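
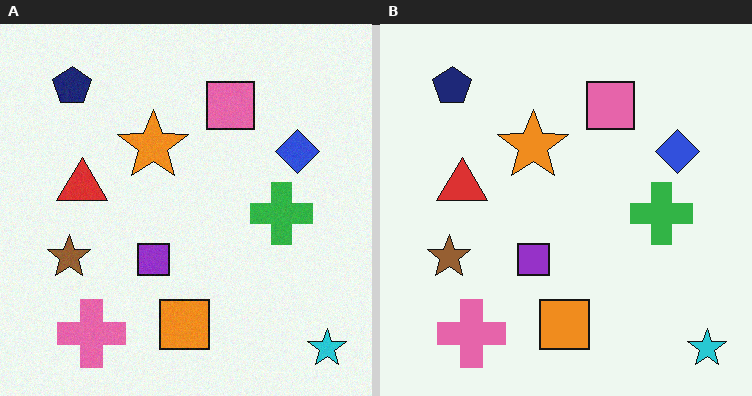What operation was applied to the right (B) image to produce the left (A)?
It was degraded with a light layer of grain.

Random speckle covers the whole image, including the flat background.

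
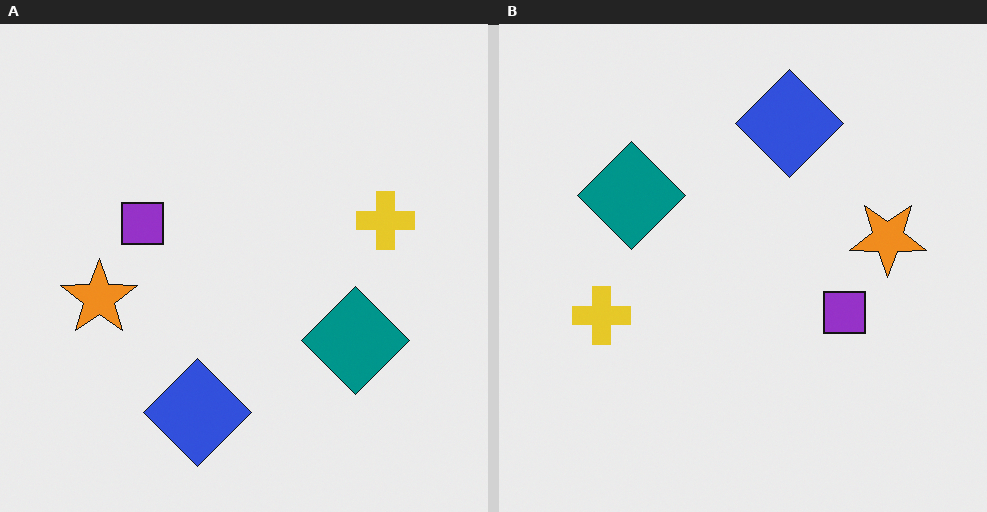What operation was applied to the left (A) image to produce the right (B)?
The transformation is: rotated 180°.

The blue diamond sits in the bottom of the left (A) image and the top of the right (B) — consistent with a whole-image 180° rotation.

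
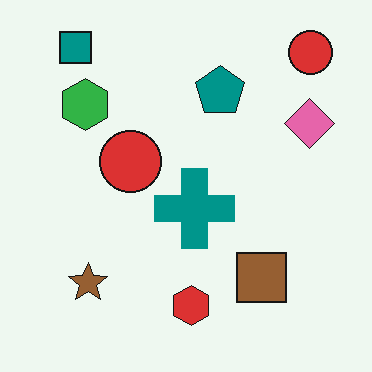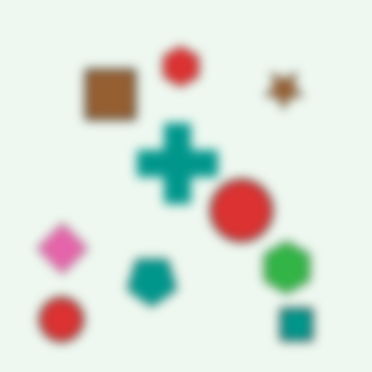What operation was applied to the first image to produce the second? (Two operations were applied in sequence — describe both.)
The transformation is: rotated 180°, then strongly gaussian-blurred.

The teal square sits in the top-left of the first image and the bottom-right of the second — consistent with a whole-image 180° rotation. Shape edges and outlines are uniformly softened across the whole image.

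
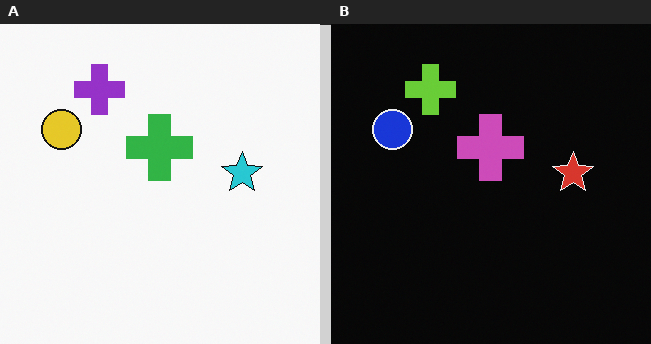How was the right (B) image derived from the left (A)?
Color-inverted (negative).

The light background has become dark and every shape's color is its complement — a photographic negative.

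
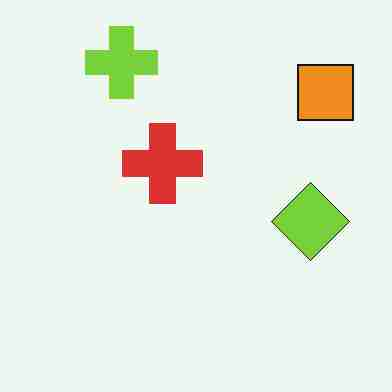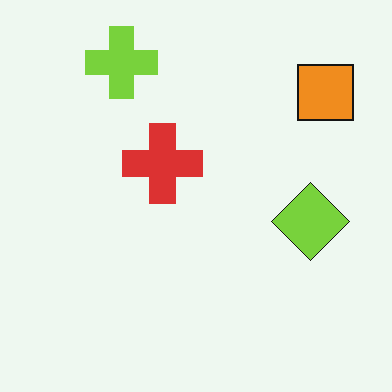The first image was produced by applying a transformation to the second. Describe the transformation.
The image was degraded with heavy JPEG compression.

Blocky 8×8 compression artifacts appear around shape edges and the flat background shows ringing — characteristic JPEG degradation.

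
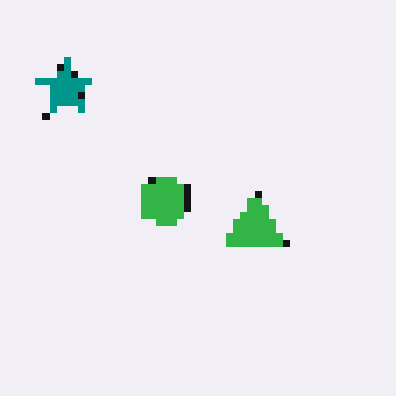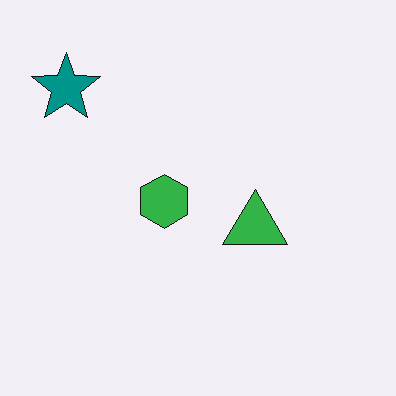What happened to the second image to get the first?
It was pixelated into visible square blocks.

Shapes are reduced to large square blocks; fine edges and outlines are lost — a downscale-then-upscale (mosaic) effect.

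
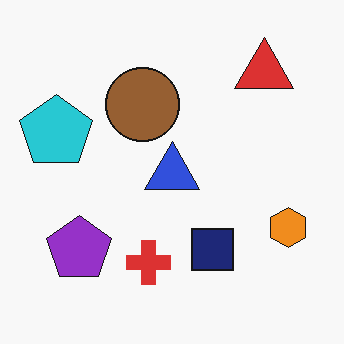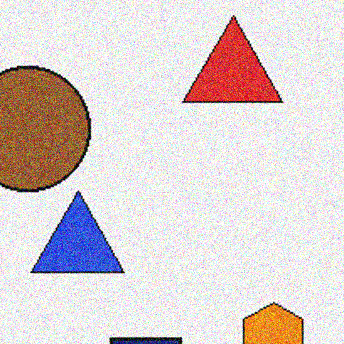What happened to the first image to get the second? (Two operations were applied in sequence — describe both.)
Cropped to a noticeably smaller region and rescaled, then degraded with heavy additive noise.

The visible shapes are larger and the field of view is narrower; shapes near the original edges may be partly or wholly outside the frame — a crop-and-rescale. Random speckle covers the whole image, including the flat background.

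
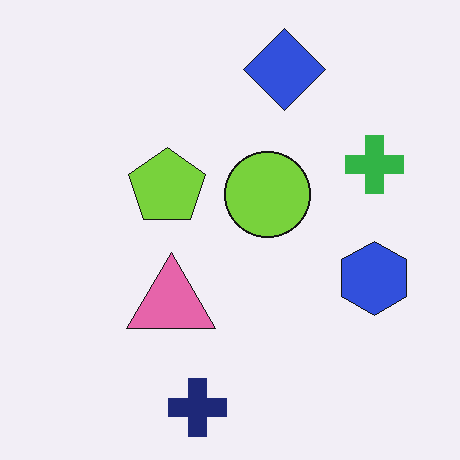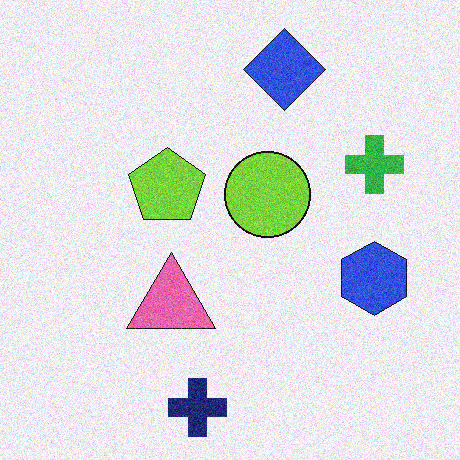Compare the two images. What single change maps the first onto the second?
The image was degraded with visible gaussian noise.

Random speckle covers the whole image, including the flat background.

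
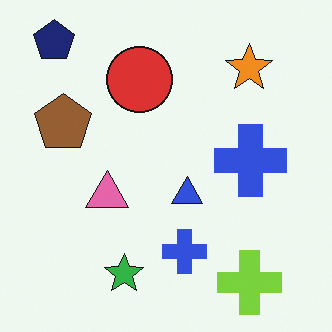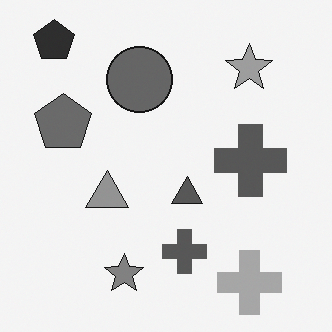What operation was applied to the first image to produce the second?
Converted to grayscale.

All color is removed — every shape is now a shade of grey.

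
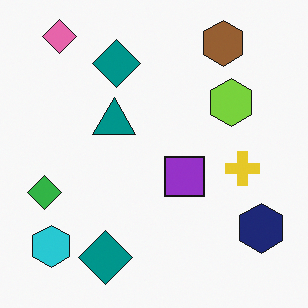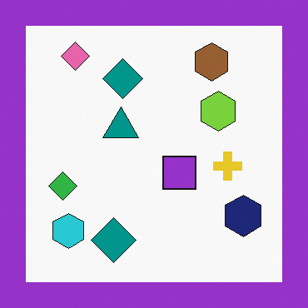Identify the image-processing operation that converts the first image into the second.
Framed with a purple border.

A solid purple frame runs around the edge of the second image, with the content slightly shrunk inside it.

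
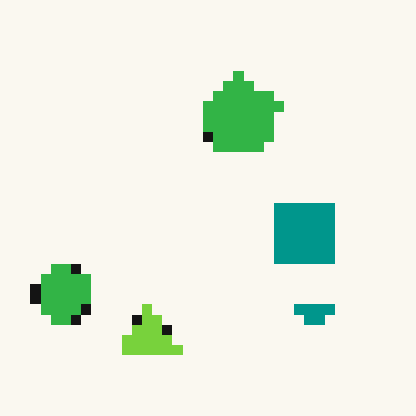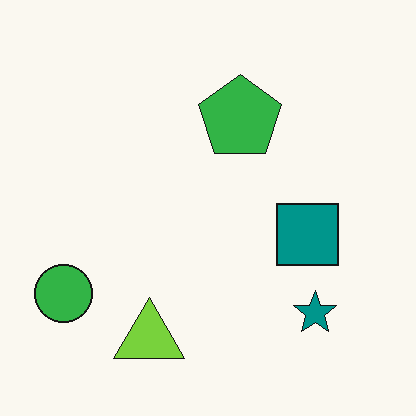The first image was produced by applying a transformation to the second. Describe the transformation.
This is the original image coarsely pixelated.

Shapes are reduced to large square blocks; fine edges and outlines are lost — a downscale-then-upscale (mosaic) effect.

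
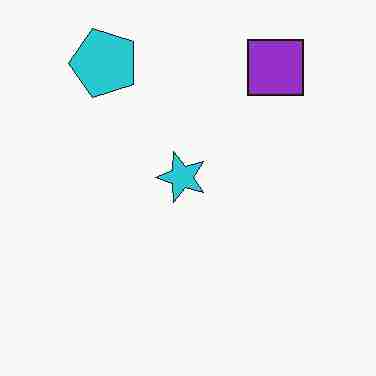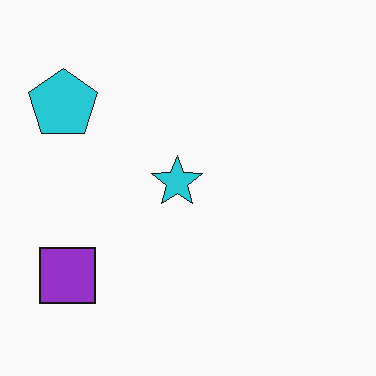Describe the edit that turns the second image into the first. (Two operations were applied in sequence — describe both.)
The first image is the second heavily JPEG-compressed with obvious blocking artifacts, then transposed (reflected across the top-left ↔ bottom-right diagonal).

Blocky 8×8 compression artifacts appear around shape edges and the flat background shows ringing — characteristic JPEG degradation. Shapes have swapped their row and column positions — what was in the top-right is now in the bottom-left — a diagonal reflection.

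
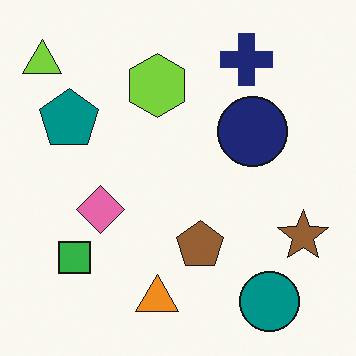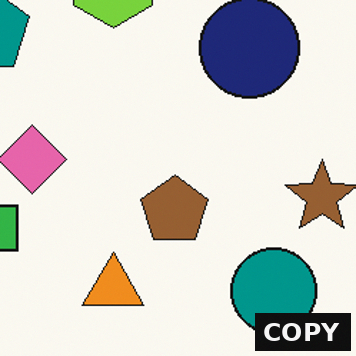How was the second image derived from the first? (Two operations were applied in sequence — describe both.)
Cropped to a modestly smaller region and rescaled, then watermarked with the text "COPY" in the lower-right corner.

The visible shapes are larger and the field of view is narrower; shapes near the original edges may be partly or wholly outside the frame — a crop-and-rescale. A dark label reading "COPY" appears in the lower-right corner.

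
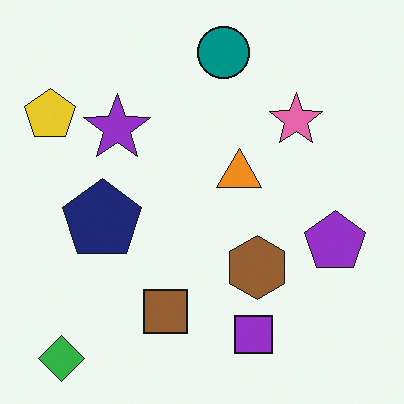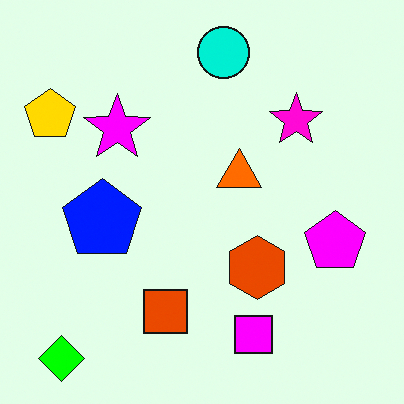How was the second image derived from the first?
This is the original image made much more vivid (saturation change).

All colors are more vivid — a global saturation change.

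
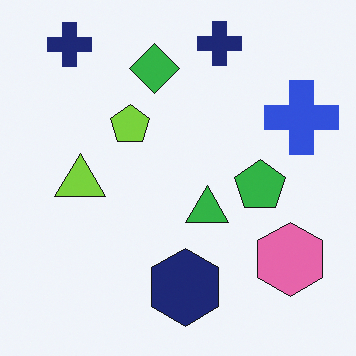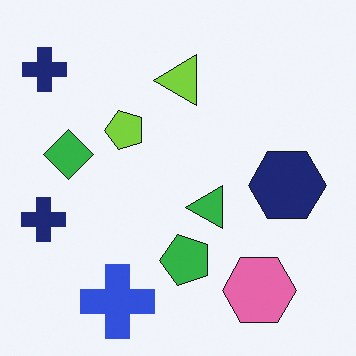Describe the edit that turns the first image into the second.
This is the original image transposed (reflected across the top-left ↔ bottom-right diagonal).

Shapes have swapped their row and column positions — what was in the top-right is now in the bottom-left — a diagonal reflection.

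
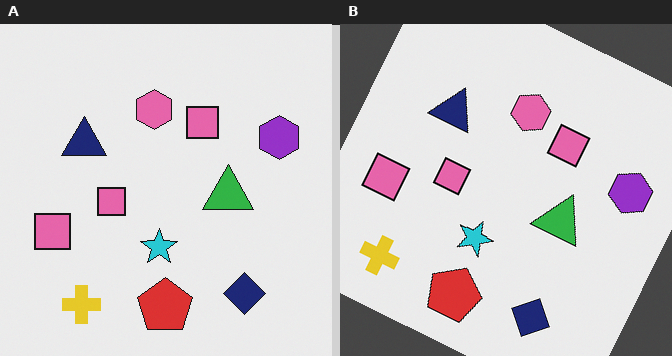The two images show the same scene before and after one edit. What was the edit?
It was rotated clockwise by a clearly visible amount.

Every shape is tilted by the same angle and the image corners show triangular fill wedges — a whole-image rotation by a non-right angle.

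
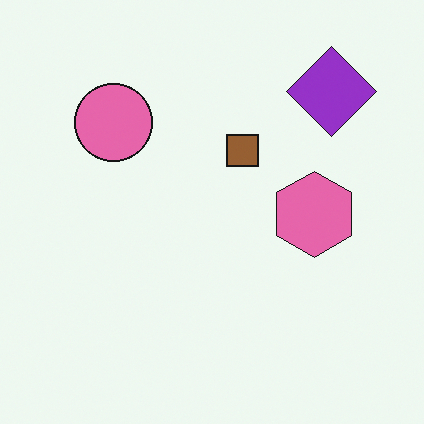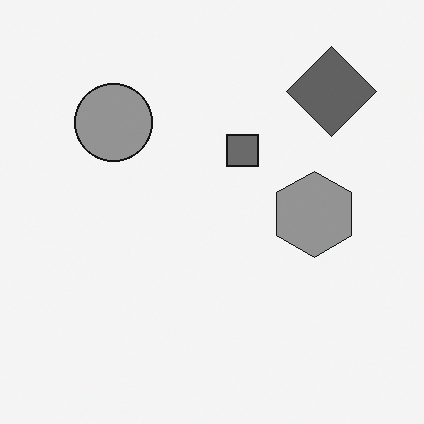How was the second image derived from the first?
It was converted to grayscale.

All color is removed — every shape is now a shade of grey.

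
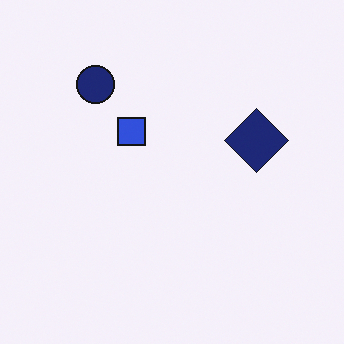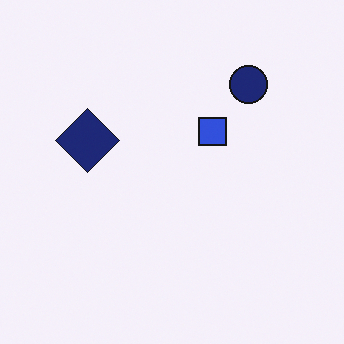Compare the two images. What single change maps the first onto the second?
This is the original image flipped horizontally (left ↔ right).

The navy diamond is in the right of the first image and the left of the second — shapes on opposite sides of the vertical midline have swapped in a mirror flip.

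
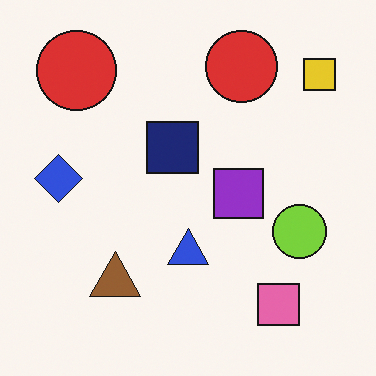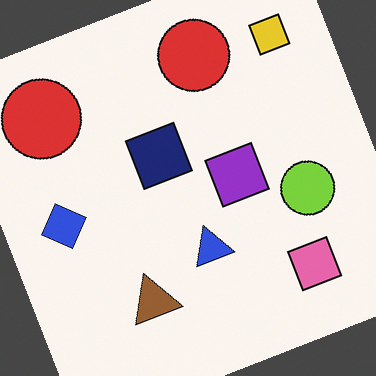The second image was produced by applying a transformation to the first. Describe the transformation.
The image was rotated counter-clockwise by a moderate amount.

Every shape is tilted by the same angle and the image corners show triangular fill wedges — a whole-image rotation by a non-right angle.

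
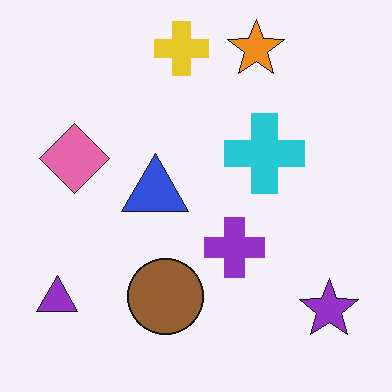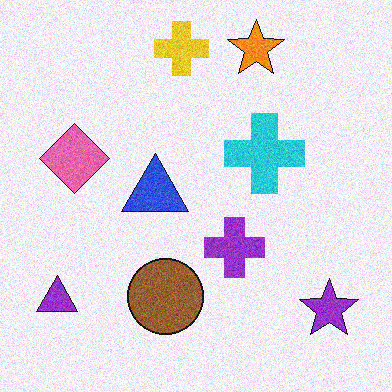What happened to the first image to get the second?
The second image is the first degraded with visible gaussian noise.

Random speckle covers the whole image, including the flat background.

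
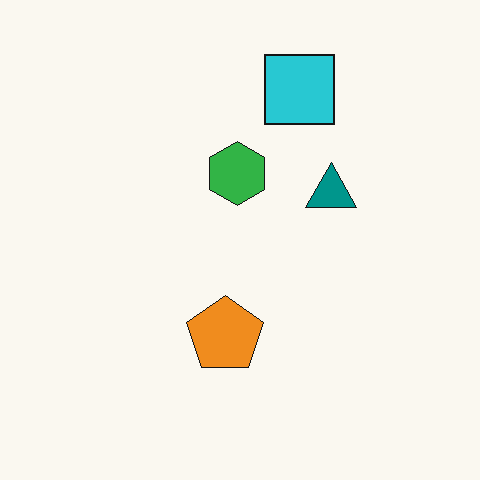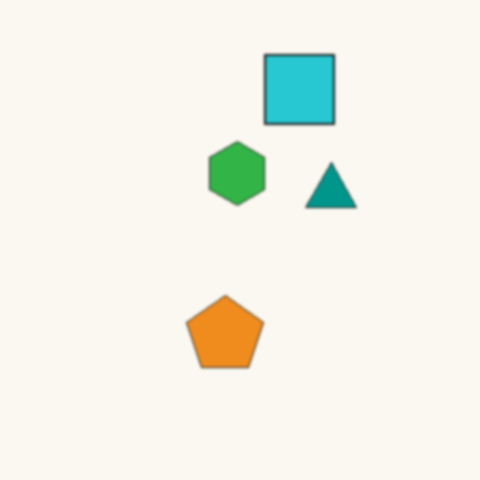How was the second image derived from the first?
It was given a subtle gaussian blur.

Shape edges and outlines are uniformly softened across the whole image.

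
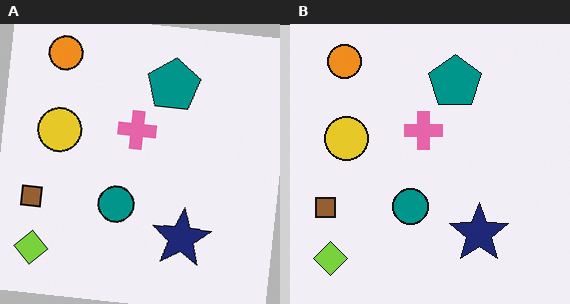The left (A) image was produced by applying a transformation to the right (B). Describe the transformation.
This is the original image rotated clockwise by a few degrees.

Every shape is tilted by the same angle and the image corners show triangular fill wedges — a whole-image rotation by a non-right angle.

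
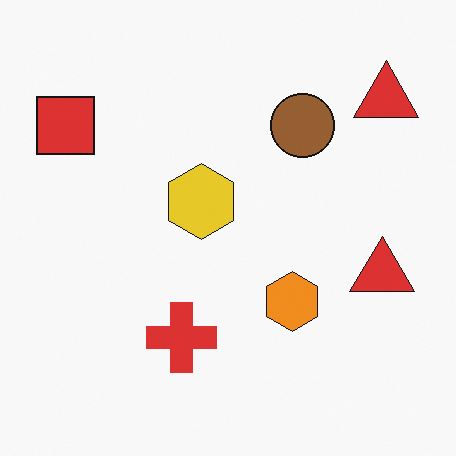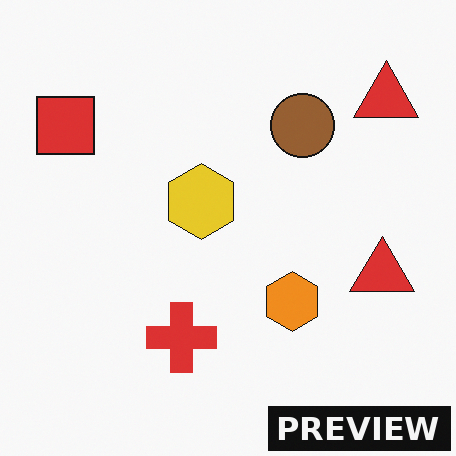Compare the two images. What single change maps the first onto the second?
The image was watermarked with the text "PREVIEW" in the lower-right corner.

A dark label reading "PREVIEW" appears in the lower-right corner.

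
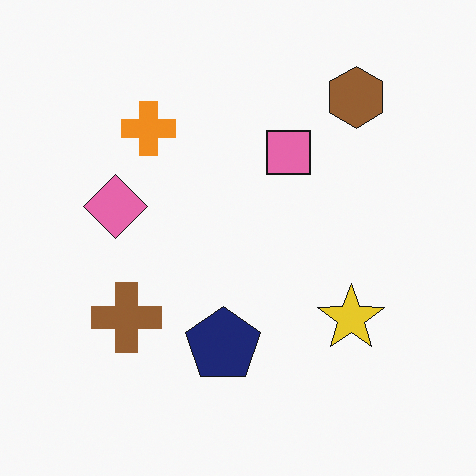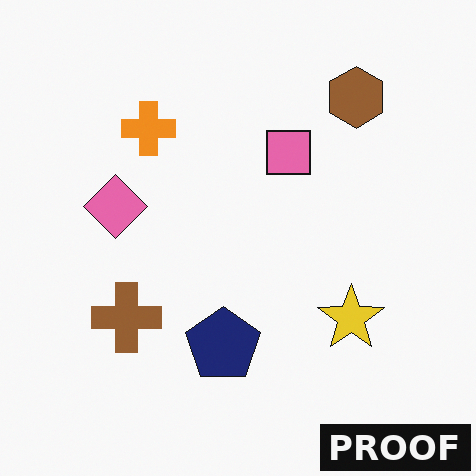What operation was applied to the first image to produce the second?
The second image is the first watermarked with the text "PROOF" in the lower-right corner.

A dark label reading "PROOF" appears in the lower-right corner.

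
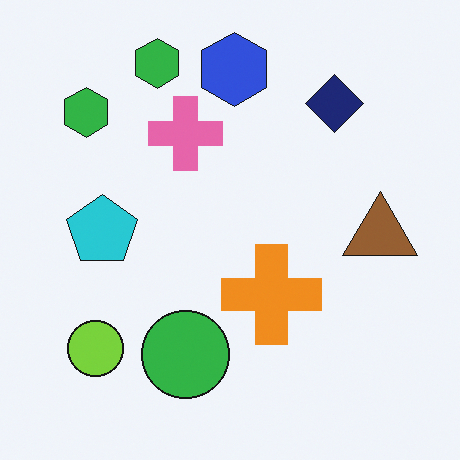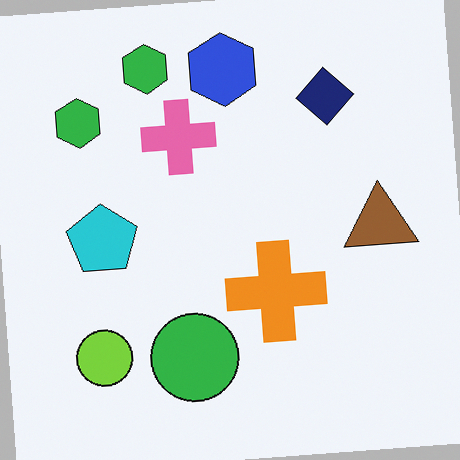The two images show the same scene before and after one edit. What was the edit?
It was rotated counter-clockwise by a slight angle.

Every shape is tilted by the same angle and the image corners show triangular fill wedges — a whole-image rotation by a non-right angle.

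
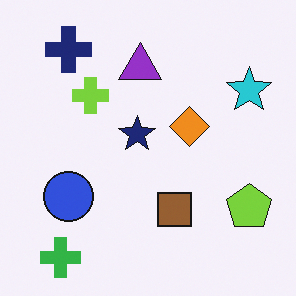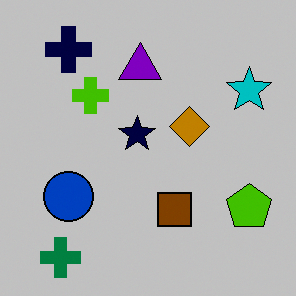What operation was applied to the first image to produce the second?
This is the original image aggressively posterized.

Each flat color has snapped to a coarser quantized level — most visibly, the near-white background has dropped to a flat grey.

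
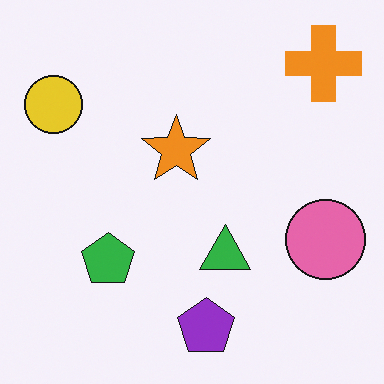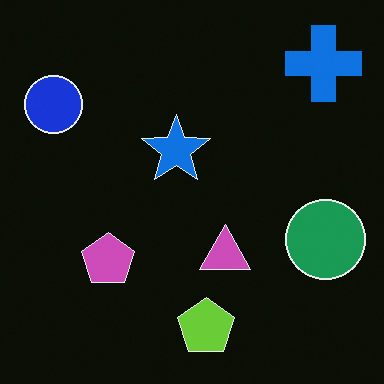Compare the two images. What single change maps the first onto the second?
The transformation is: color-inverted (negative).

The light background has become dark and every shape's color is its complement — a photographic negative.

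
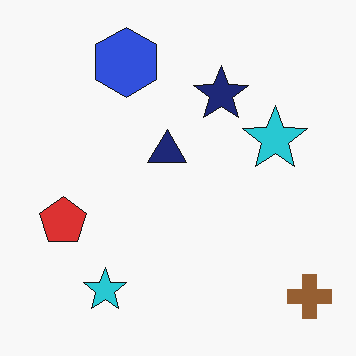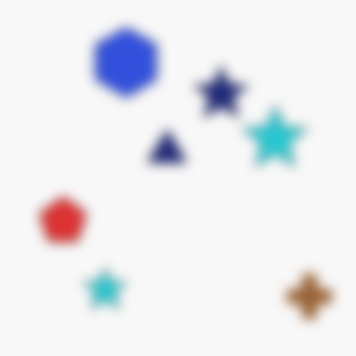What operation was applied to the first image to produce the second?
The second image is the first heavily blurred.

Shape edges and outlines are uniformly softened across the whole image.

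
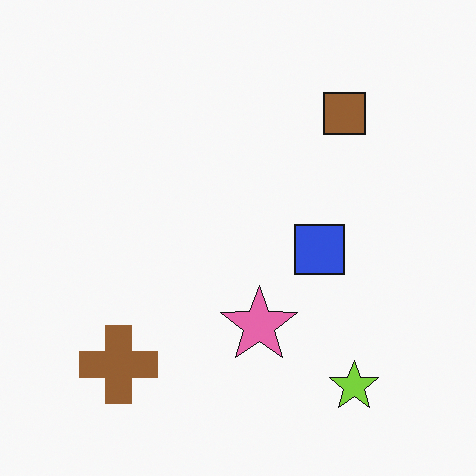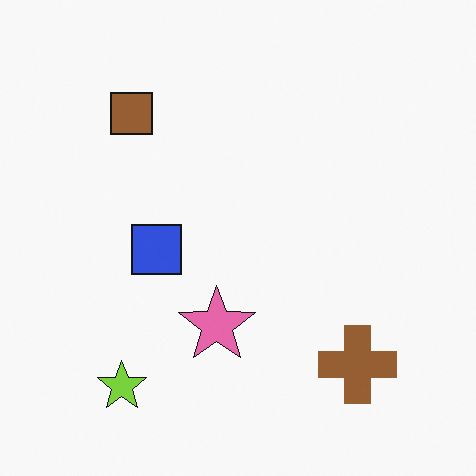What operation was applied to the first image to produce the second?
It was flipped horizontally (left ↔ right).

The brown cross is in the bottom-left of the first image and the bottom-right of the second — shapes on opposite sides of the vertical midline have swapped in a mirror flip.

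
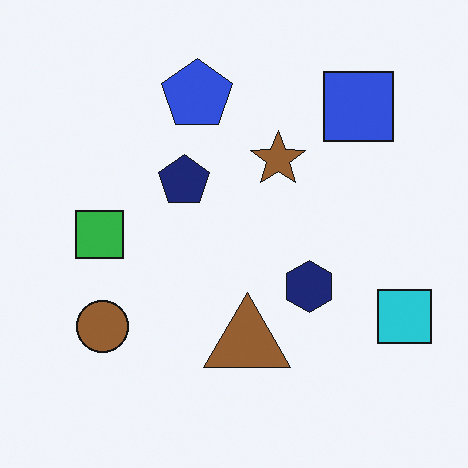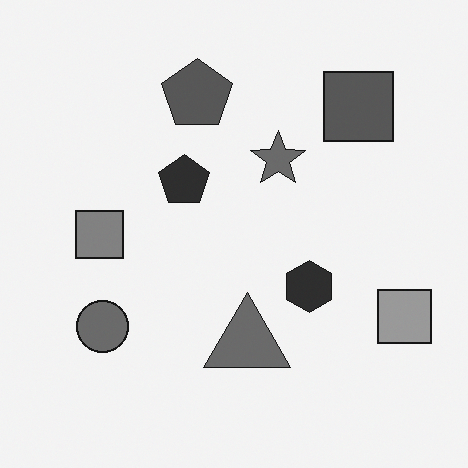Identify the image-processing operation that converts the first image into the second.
It was converted to grayscale.

All color is removed — every shape is now a shade of grey.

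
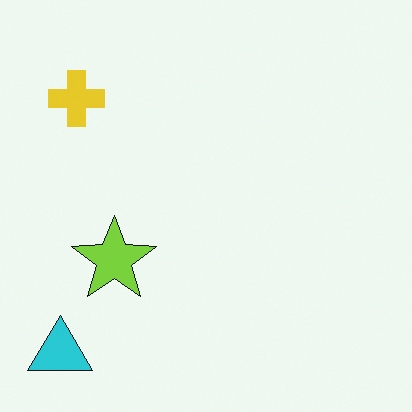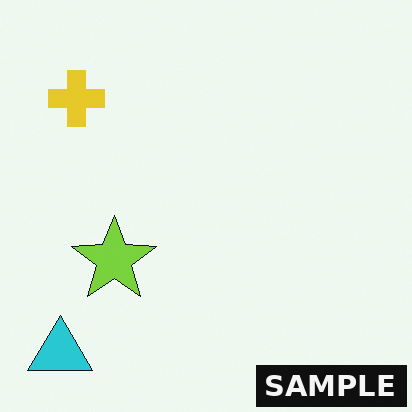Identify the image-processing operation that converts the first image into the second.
The image was watermarked with the text "SAMPLE" in the lower-right corner.

A dark label reading "SAMPLE" appears in the lower-right corner.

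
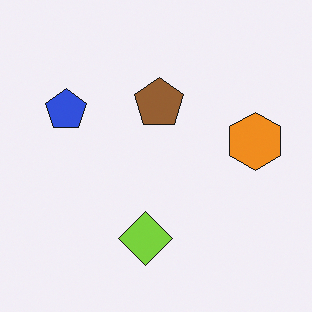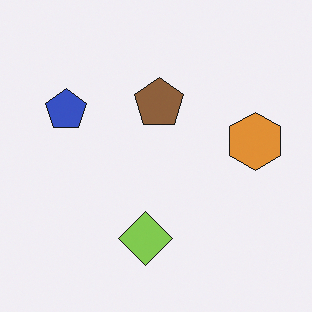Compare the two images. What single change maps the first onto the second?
The transformation is: slightly desaturated.

All colors are more muted and greyish — a global saturation change.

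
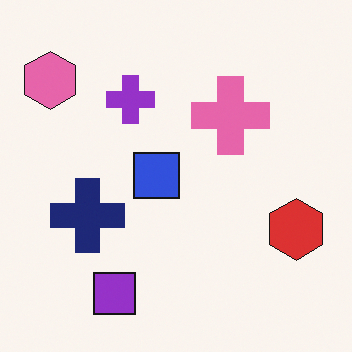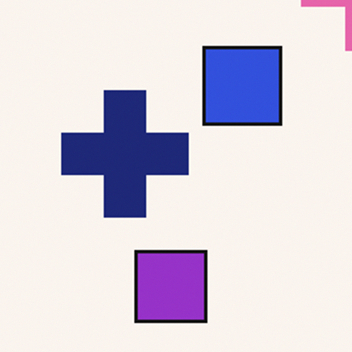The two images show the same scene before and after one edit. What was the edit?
The image was cropped tightly and scaled back up.

The visible shapes are larger and the field of view is narrower; shapes near the original edges may be partly or wholly outside the frame — a crop-and-rescale.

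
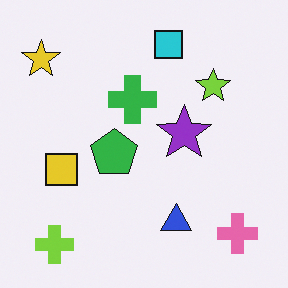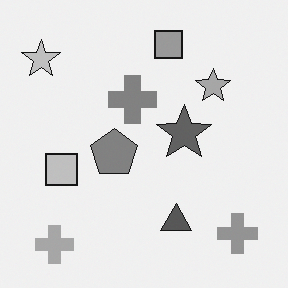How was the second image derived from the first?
Converted to grayscale.

All color is removed — every shape is now a shade of grey.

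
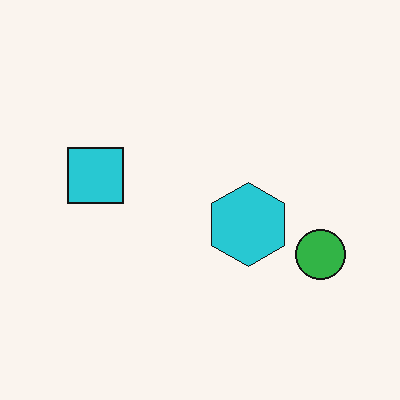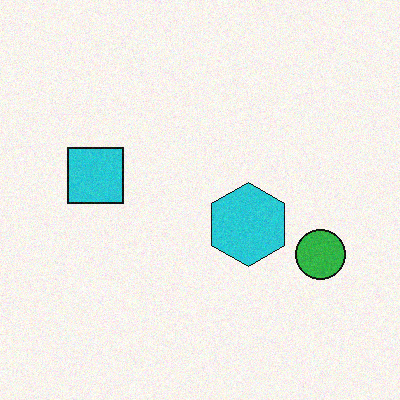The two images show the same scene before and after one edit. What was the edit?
This is the original image degraded with a light layer of grain.

Random speckle covers the whole image, including the flat background.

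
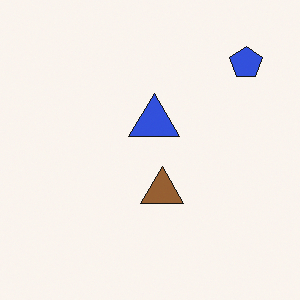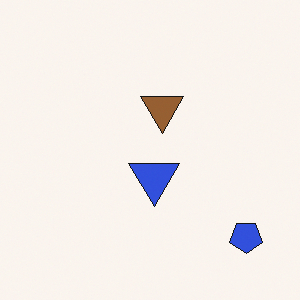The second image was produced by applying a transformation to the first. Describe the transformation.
The transformation is: flipped vertically (top ↔ bottom).

The blue pentagon is in the top-right of the first image and the bottom-right of the second — shapes on opposite sides of the horizontal midline have swapped in a mirror flip.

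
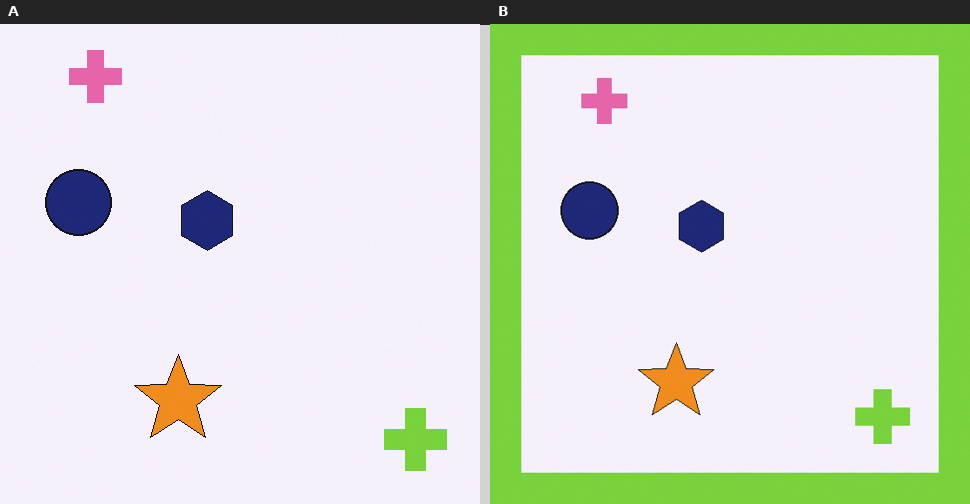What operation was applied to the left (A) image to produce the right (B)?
It was framed with a lime border.

A solid lime frame runs around the edge of the right (B) image, with the content slightly shrunk inside it.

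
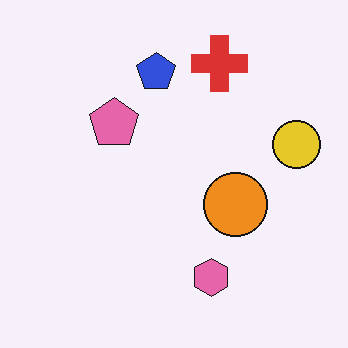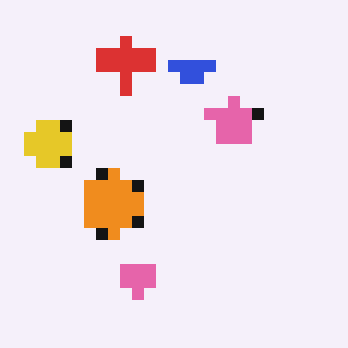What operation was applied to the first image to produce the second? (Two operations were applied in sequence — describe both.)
It was flipped horizontally (left ↔ right), then heavily pixelated into large blocks.

The yellow circle is in the right of the first image and the left of the second — shapes on opposite sides of the vertical midline have swapped in a mirror flip. Shapes are reduced to large square blocks; fine edges and outlines are lost — a downscale-then-upscale (mosaic) effect.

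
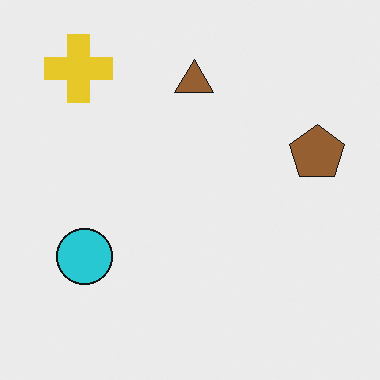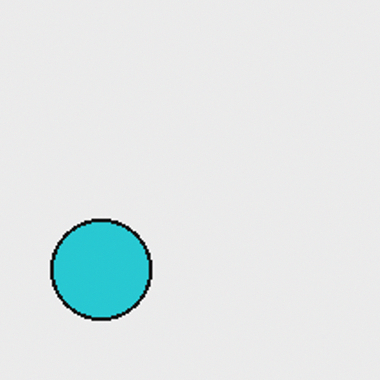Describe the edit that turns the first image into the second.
The transformation is: cropped to a noticeably smaller region and rescaled.

The visible shapes are larger and the field of view is narrower; shapes near the original edges may be partly or wholly outside the frame — a crop-and-rescale.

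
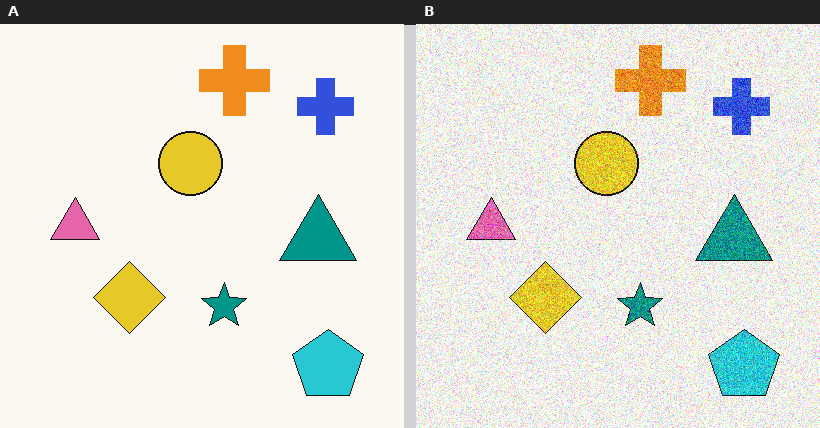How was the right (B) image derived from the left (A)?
The transformation is: degraded with strong gaussian noise.

Random speckle covers the whole image, including the flat background.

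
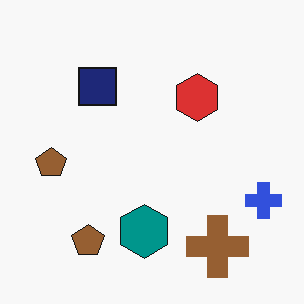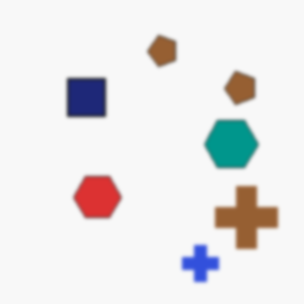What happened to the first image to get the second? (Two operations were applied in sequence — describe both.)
It was slightly softened, then transposed (reflected across the top-left ↔ bottom-right diagonal).

Shape edges and outlines are uniformly softened across the whole image. Shapes have swapped their row and column positions — what was in the top-right is now in the bottom-left — a diagonal reflection.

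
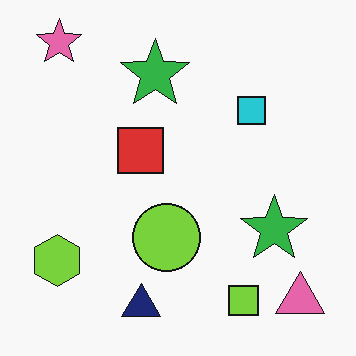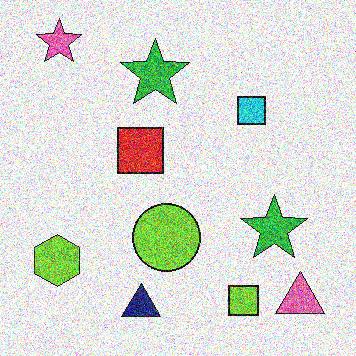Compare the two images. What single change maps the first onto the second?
The transformation is: degraded with strong gaussian noise.

Random speckle covers the whole image, including the flat background.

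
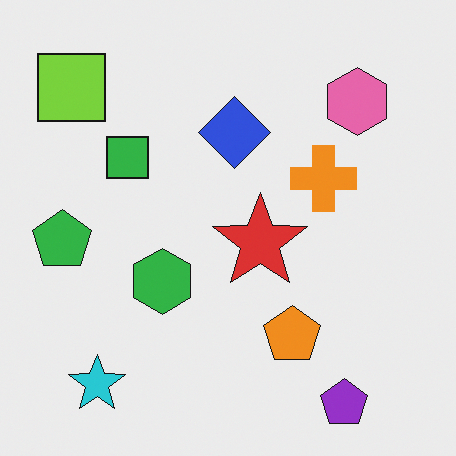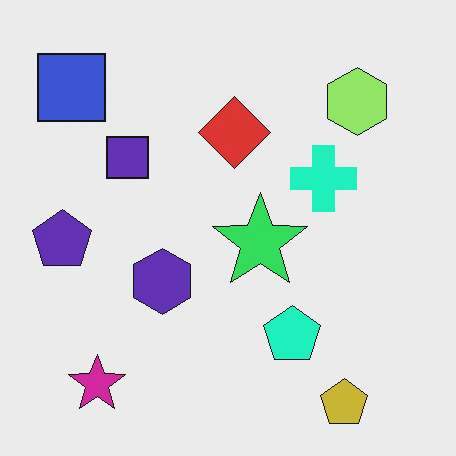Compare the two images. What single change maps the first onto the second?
The transformation is: hue-shifted noticeably.

Every shape's color has rotated by the same amount around the hue wheel — a uniform hue shift.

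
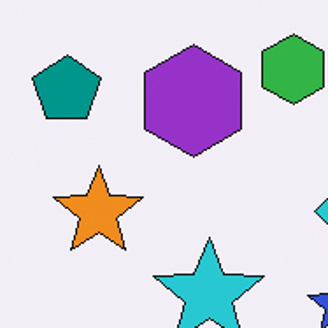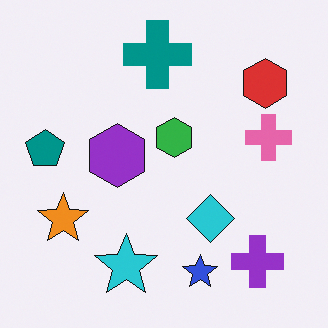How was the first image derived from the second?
This is the original image cropped tightly and scaled back up.

The visible shapes are larger and the field of view is narrower; shapes near the original edges may be partly or wholly outside the frame — a crop-and-rescale.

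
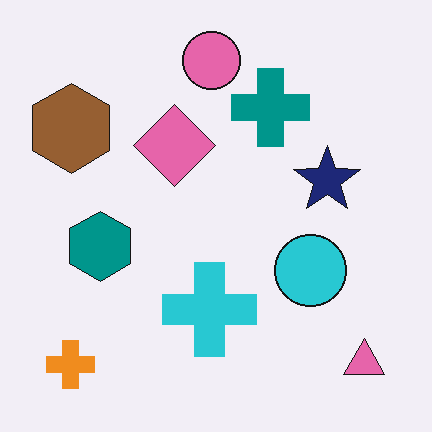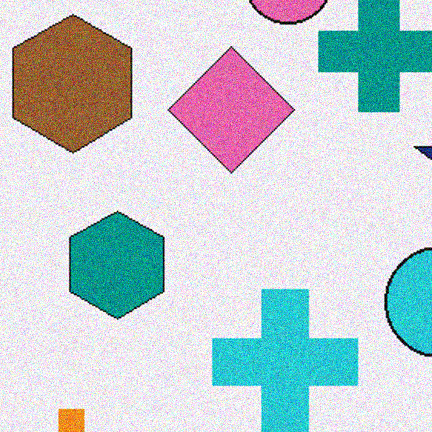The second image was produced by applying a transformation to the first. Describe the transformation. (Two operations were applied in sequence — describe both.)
The image was cropped slightly and scaled back up, then degraded with moderate additive noise.

The visible shapes are larger and the field of view is narrower; shapes near the original edges may be partly or wholly outside the frame — a crop-and-rescale. Random speckle covers the whole image, including the flat background.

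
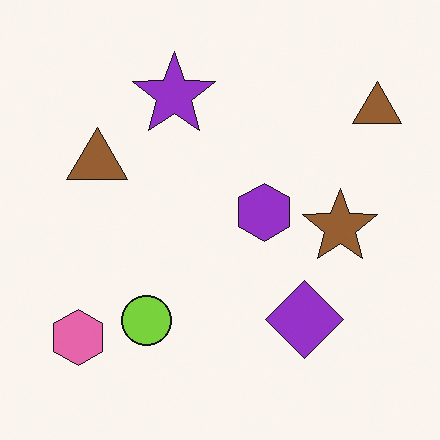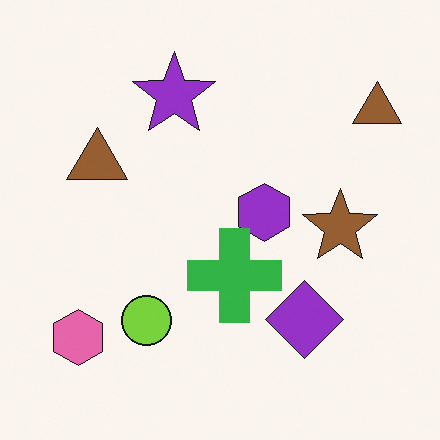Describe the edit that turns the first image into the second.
This is the original image overlaid with an additional green cross.

A green cross appears in the second image that is absent from the first.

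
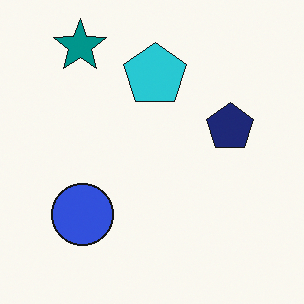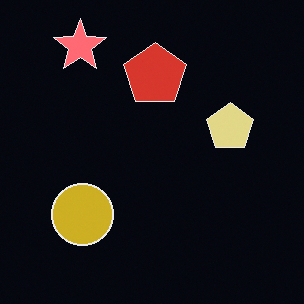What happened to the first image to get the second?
It was color-inverted (negative).

The light background has become dark and every shape's color is its complement — a photographic negative.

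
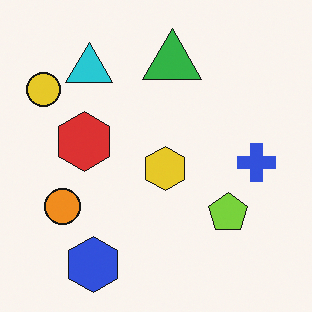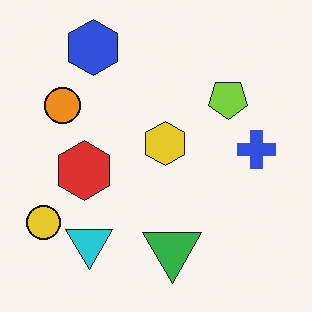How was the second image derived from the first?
It was flipped vertically (top ↔ bottom).

The blue hexagon is in the bottom-left of the first image and the top-left of the second — shapes on opposite sides of the horizontal midline have swapped in a mirror flip.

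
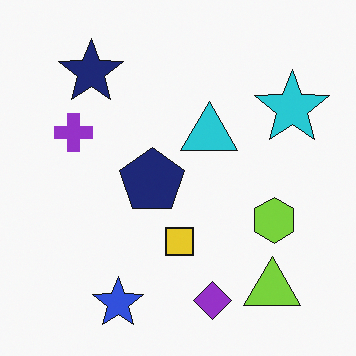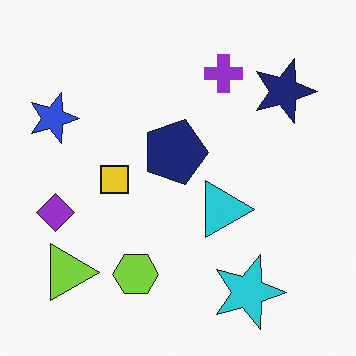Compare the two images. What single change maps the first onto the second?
The image was rotated 90° clockwise.

The lime triangle sits in the bottom-right of the first image and the bottom-left of the second — consistent with a whole-image 90° clockwise rotation.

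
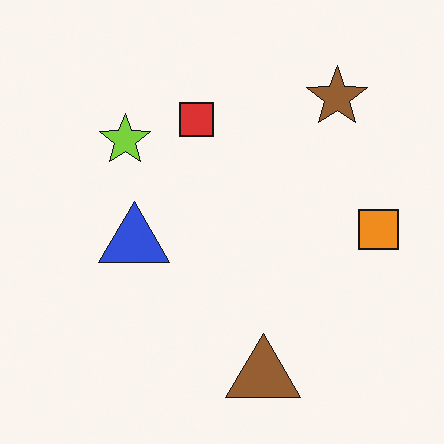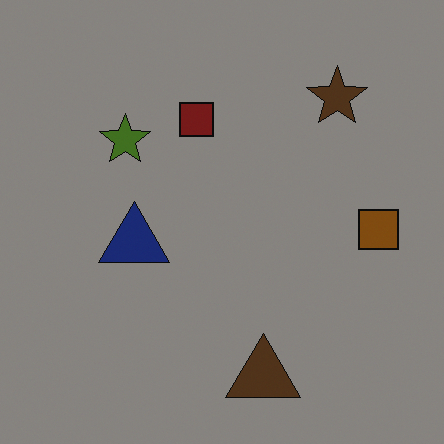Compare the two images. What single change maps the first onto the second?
This is the original image darkened a lot.

Every pixel — background and shapes alike — is uniformly darkened.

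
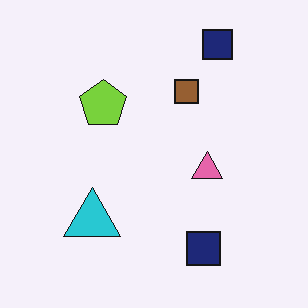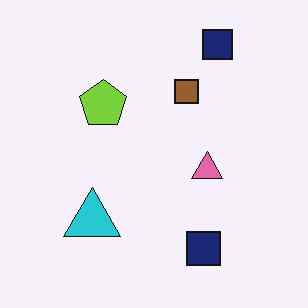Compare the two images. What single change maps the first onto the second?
It was JPEG-compressed with visible artifacts.

Blocky 8×8 compression artifacts appear around shape edges and the flat background shows ringing — characteristic JPEG degradation.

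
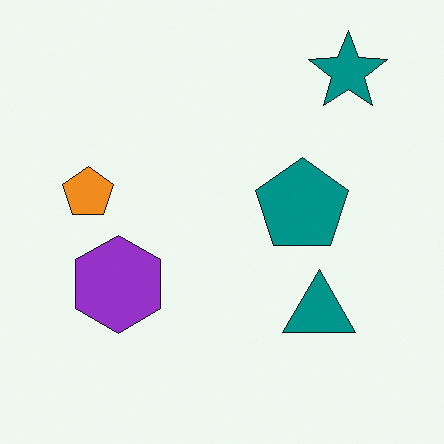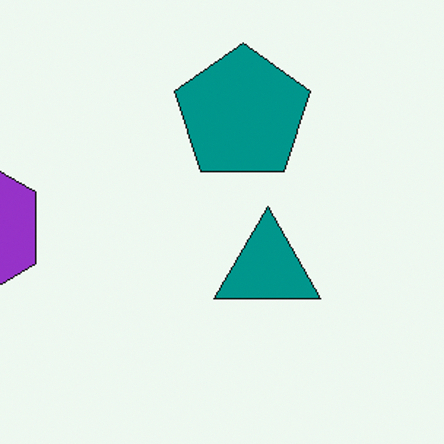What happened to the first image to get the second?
The second image is the first cropped to a modestly smaller region and rescaled.

The visible shapes are larger and the field of view is narrower; shapes near the original edges may be partly or wholly outside the frame — a crop-and-rescale.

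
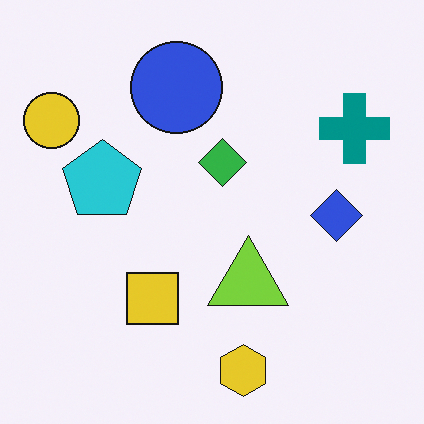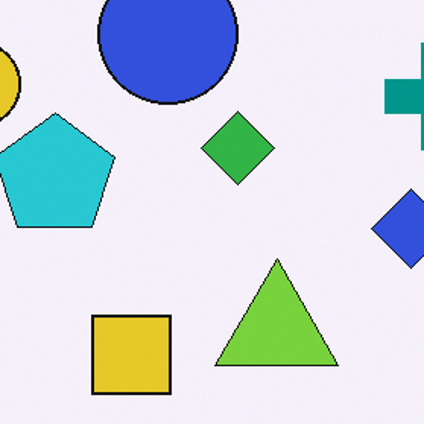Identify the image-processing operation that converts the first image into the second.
It was cropped to a modestly smaller region and rescaled.

The visible shapes are larger and the field of view is narrower; shapes near the original edges may be partly or wholly outside the frame — a crop-and-rescale.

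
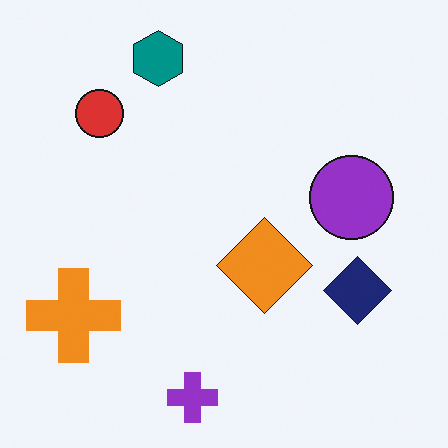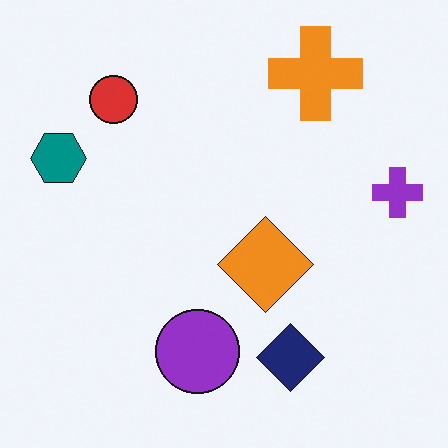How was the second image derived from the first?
Transposed (reflected across the top-left ↔ bottom-right diagonal).

Shapes have swapped their row and column positions — what was in the top-right is now in the bottom-left — a diagonal reflection.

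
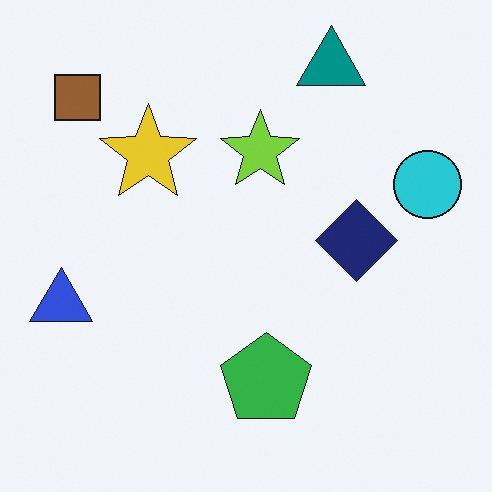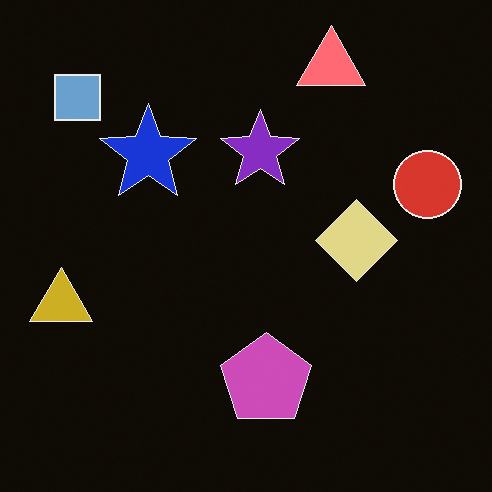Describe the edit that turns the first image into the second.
The second image is the first color-inverted (negative).

The light background has become dark and every shape's color is its complement — a photographic negative.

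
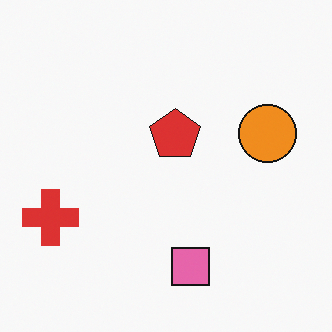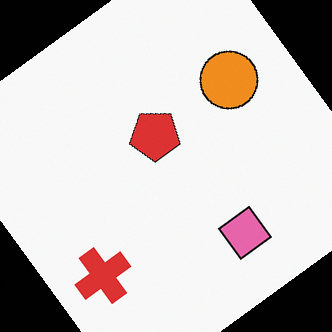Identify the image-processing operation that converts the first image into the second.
It was rotated counter-clockwise by a large amount — several tens of degrees.

Every shape is tilted by the same angle and the image corners show triangular fill wedges — a whole-image rotation by a non-right angle.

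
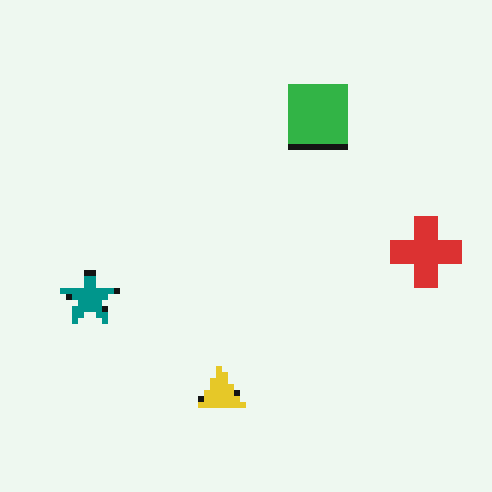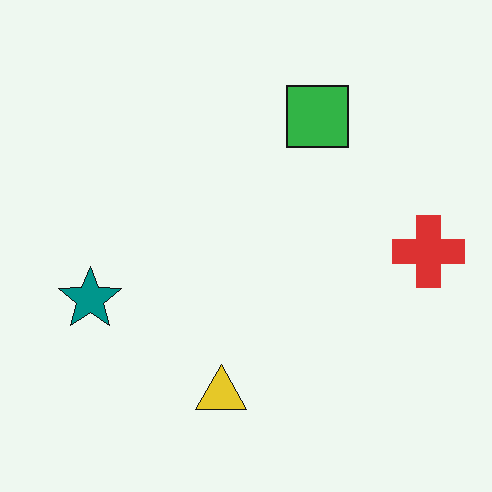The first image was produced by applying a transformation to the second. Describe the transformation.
Pixelated into visible square blocks.

Shapes are reduced to large square blocks; fine edges and outlines are lost — a downscale-then-upscale (mosaic) effect.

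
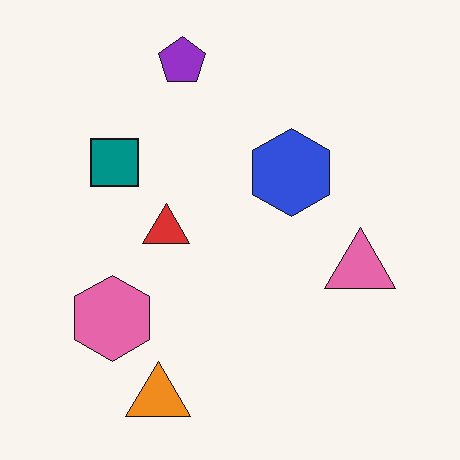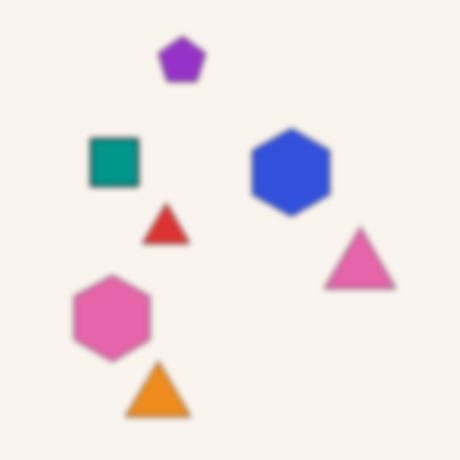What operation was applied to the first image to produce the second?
The second image is the first moderately blurred.

Shape edges and outlines are uniformly softened across the whole image.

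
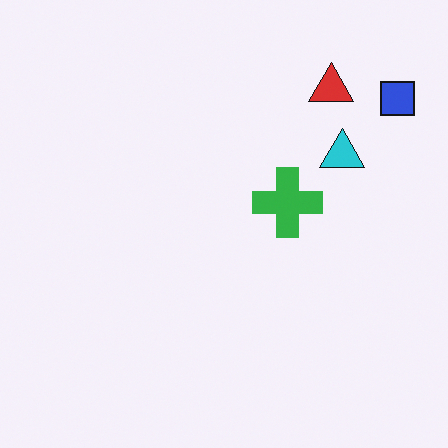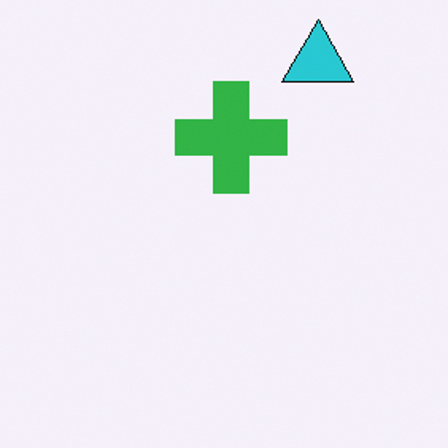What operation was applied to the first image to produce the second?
The second image is the first cropped slightly and scaled back up.

The visible shapes are larger and the field of view is narrower; shapes near the original edges may be partly or wholly outside the frame — a crop-and-rescale.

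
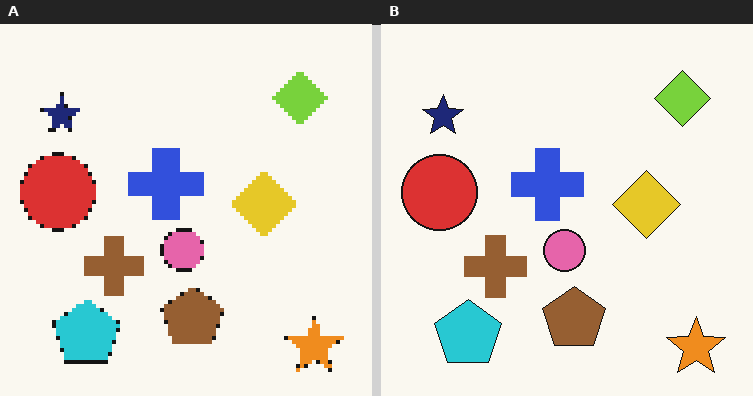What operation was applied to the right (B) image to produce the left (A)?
The left (A) image is the right (B) lightly pixelated (a mild mosaic effect).

Shapes are reduced to large square blocks; fine edges and outlines are lost — a downscale-then-upscale (mosaic) effect.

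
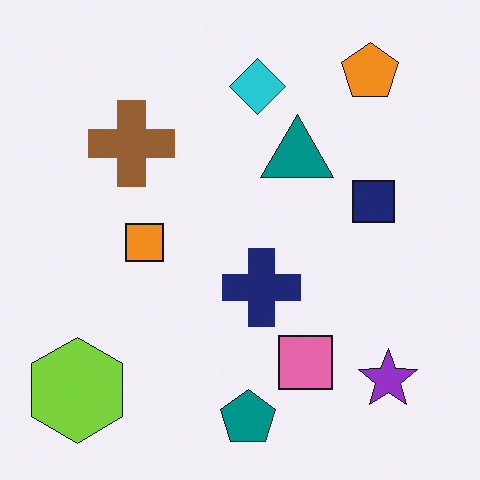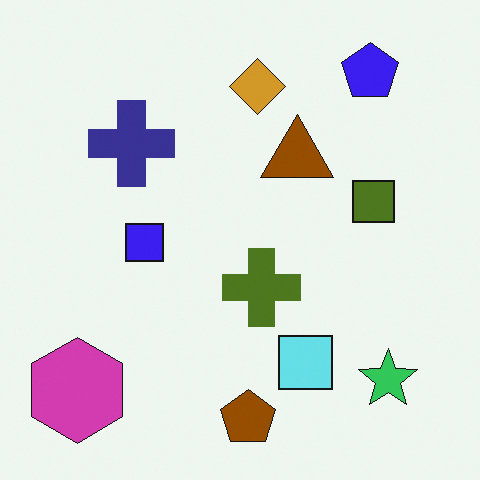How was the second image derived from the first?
The transformation is: hue-shifted through roughly half the color wheel.

Every shape's color has rotated by the same amount around the hue wheel — a uniform hue shift.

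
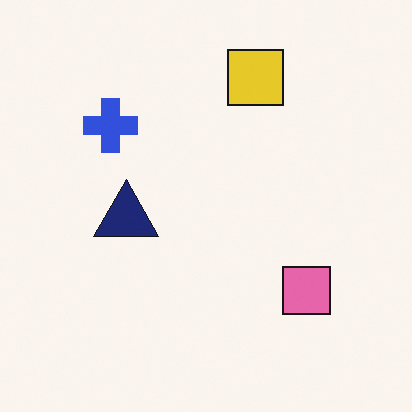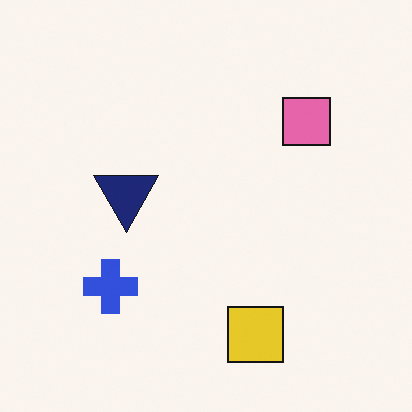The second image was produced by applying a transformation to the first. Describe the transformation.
It was flipped vertically (top ↔ bottom).

The yellow square is in the top of the first image and the bottom of the second — shapes on opposite sides of the horizontal midline have swapped in a mirror flip.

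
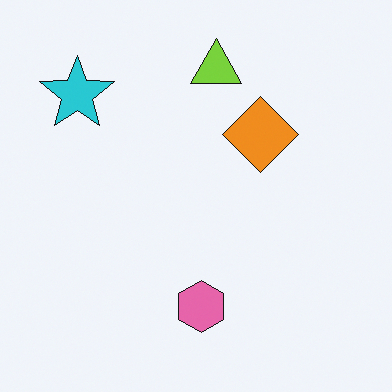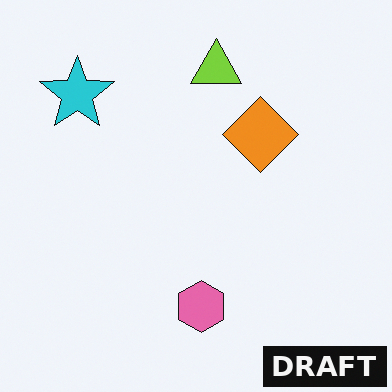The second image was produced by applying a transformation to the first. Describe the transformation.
The image was watermarked with the text "DRAFT" in the lower-right corner.

A dark label reading "DRAFT" appears in the lower-right corner.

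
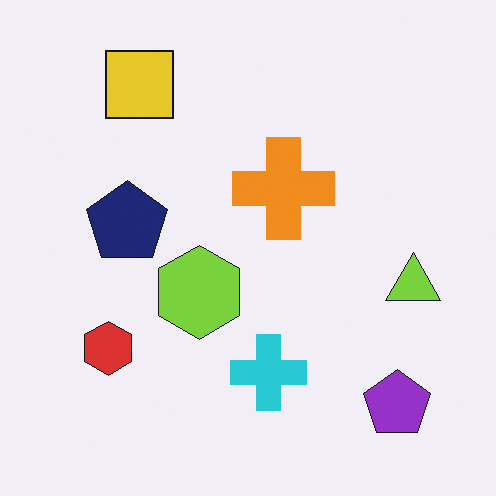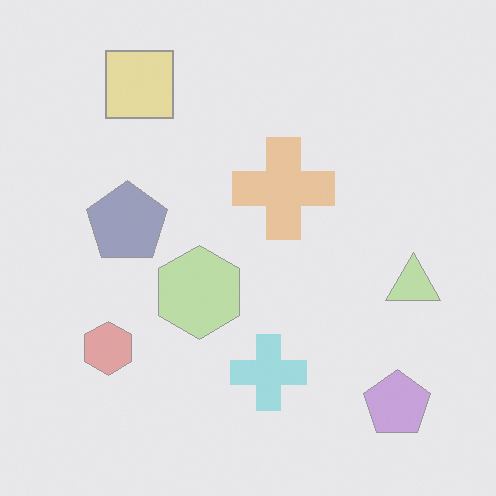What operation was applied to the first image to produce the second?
The transformation is: given much lower contrast.

Tones are pushed toward mid-grey across the whole image — a global contrast change.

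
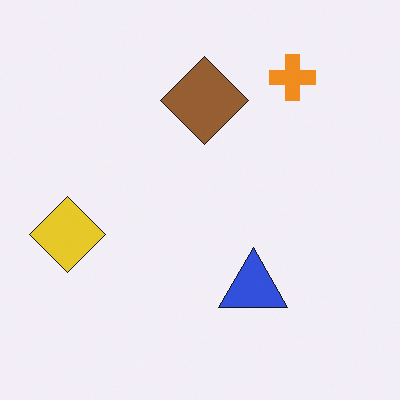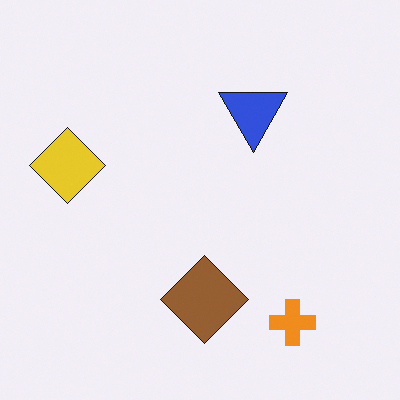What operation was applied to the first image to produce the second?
The image was flipped vertically (top ↔ bottom).

The orange cross is in the top-right of the first image and the bottom-right of the second — shapes on opposite sides of the horizontal midline have swapped in a mirror flip.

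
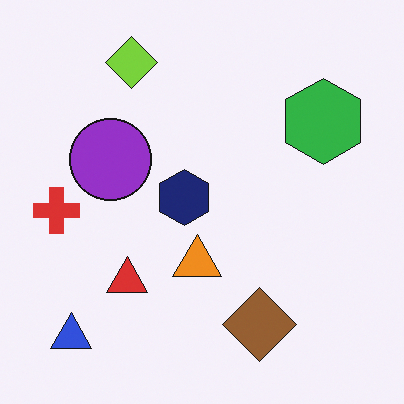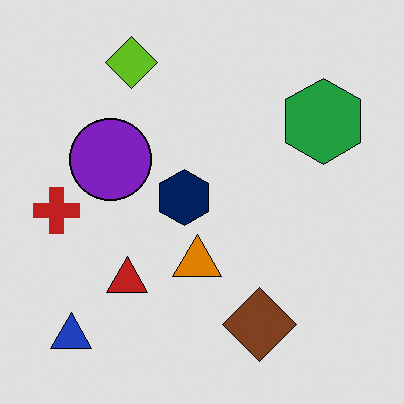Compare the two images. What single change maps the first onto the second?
It was posterized to a reduced palette.

Each flat color has snapped to a coarser quantized level — most visibly, the near-white background has dropped to a flat grey.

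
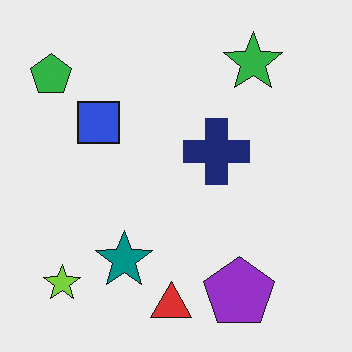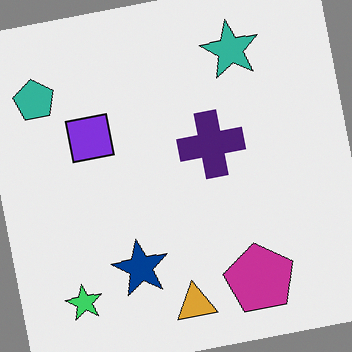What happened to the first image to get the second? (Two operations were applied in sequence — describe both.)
This is the original image hue-shifted slightly, then rotated counter-clockwise by a small amount.

Every shape's color has rotated by the same amount around the hue wheel — a uniform hue shift. Every shape is tilted by the same angle and the image corners show triangular fill wedges — a whole-image rotation by a non-right angle.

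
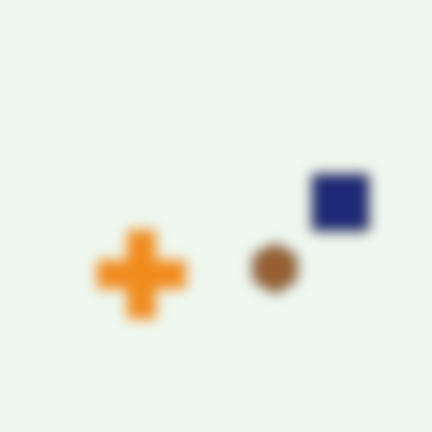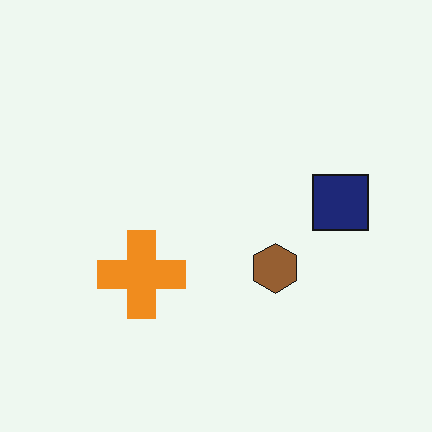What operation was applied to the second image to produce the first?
This is the original image strongly gaussian-blurred.

Shape edges and outlines are uniformly softened across the whole image.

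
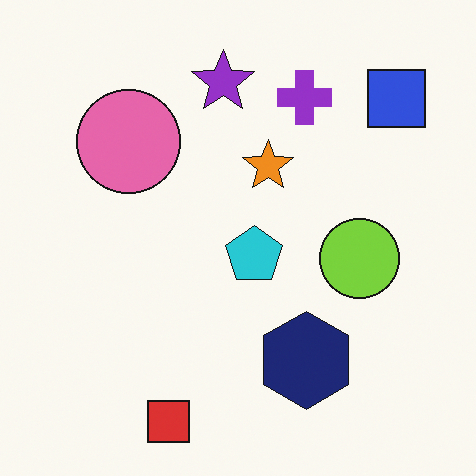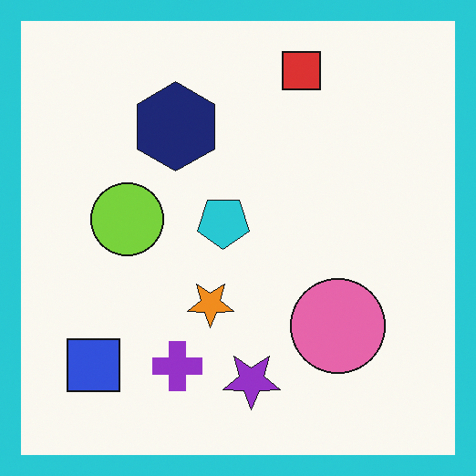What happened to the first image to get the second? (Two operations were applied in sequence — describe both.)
The second image is the first rotated 180°, then framed with a cyan border.

The blue square sits in the top-right of the first image and the bottom-left of the second — consistent with a whole-image 180° rotation. A solid cyan frame runs around the edge of the second image, with the content slightly shrunk inside it.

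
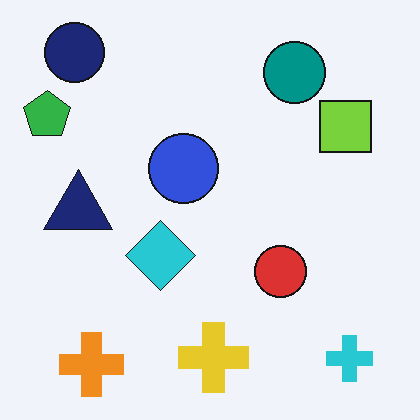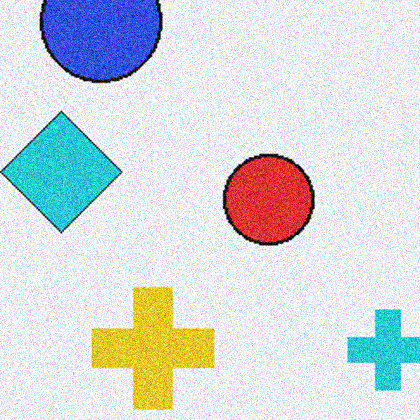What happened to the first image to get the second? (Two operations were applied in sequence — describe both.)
The image was cropped tightly and scaled back up, then degraded with visible gaussian noise.

The visible shapes are larger and the field of view is narrower; shapes near the original edges may be partly or wholly outside the frame — a crop-and-rescale. Random speckle covers the whole image, including the flat background.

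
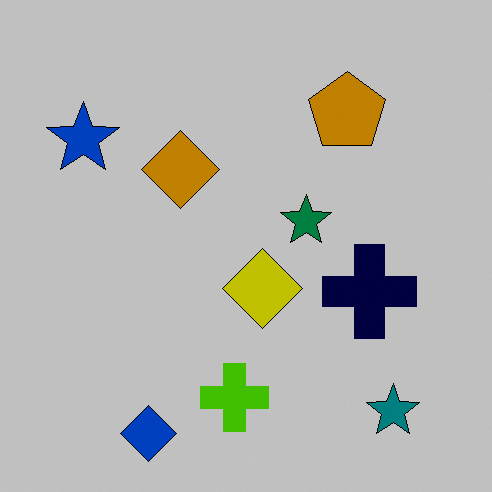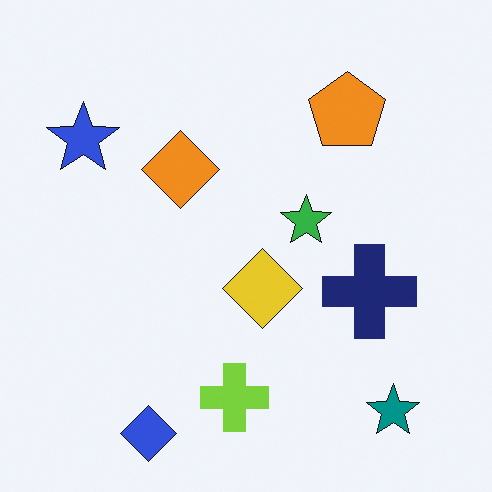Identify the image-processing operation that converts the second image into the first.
Aggressively posterized.

Each flat color has snapped to a coarser quantized level — most visibly, the near-white background has dropped to a flat grey.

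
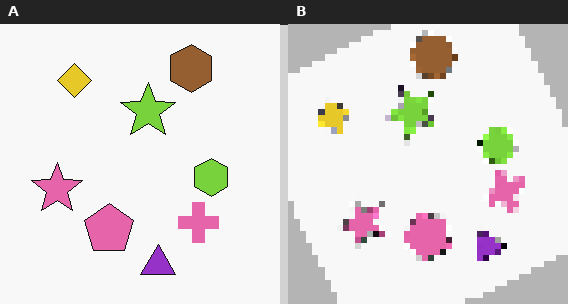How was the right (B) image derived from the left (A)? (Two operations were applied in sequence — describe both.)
The transformation is: rotated counter-clockwise by a clearly visible amount, then moderately pixelated.

Every shape is tilted by the same angle and the image corners show triangular fill wedges — a whole-image rotation by a non-right angle. Shapes are reduced to large square blocks; fine edges and outlines are lost — a downscale-then-upscale (mosaic) effect.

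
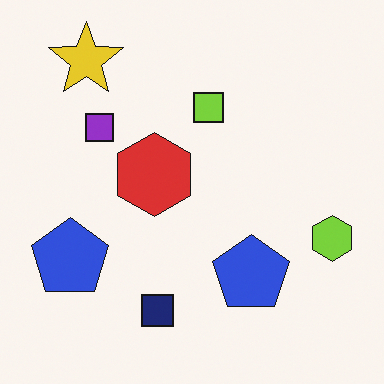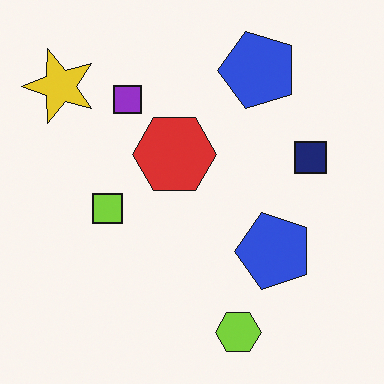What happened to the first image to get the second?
This is the original image transposed (reflected across the top-left ↔ bottom-right diagonal).

Shapes have swapped their row and column positions — what was in the top-right is now in the bottom-left — a diagonal reflection.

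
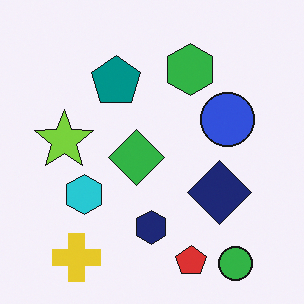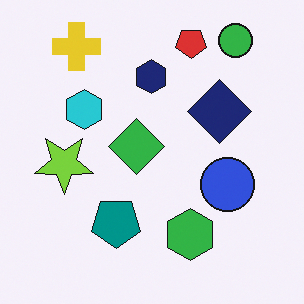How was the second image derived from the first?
The transformation is: flipped vertically (top ↔ bottom).

The green circle is in the bottom-right of the first image and the top-right of the second — shapes on opposite sides of the horizontal midline have swapped in a mirror flip.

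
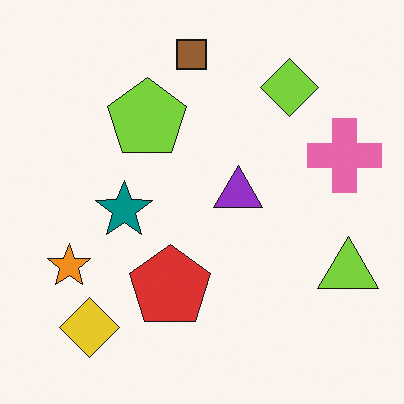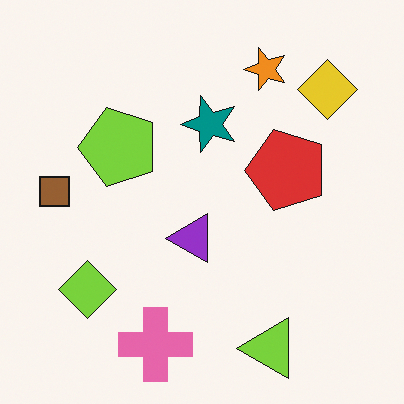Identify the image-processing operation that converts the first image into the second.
The image was transposed (reflected across the top-left ↔ bottom-right diagonal).

Shapes have swapped their row and column positions — what was in the top-right is now in the bottom-left — a diagonal reflection.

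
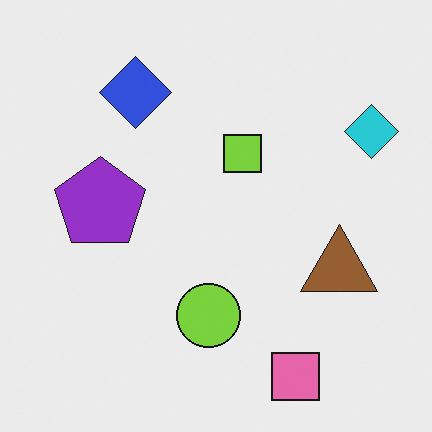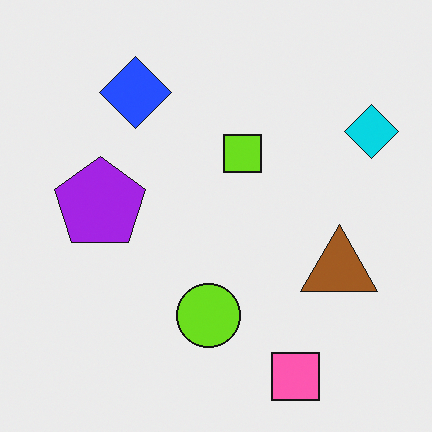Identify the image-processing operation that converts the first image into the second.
Slightly oversaturated.

All colors are more vivid — a global saturation change.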